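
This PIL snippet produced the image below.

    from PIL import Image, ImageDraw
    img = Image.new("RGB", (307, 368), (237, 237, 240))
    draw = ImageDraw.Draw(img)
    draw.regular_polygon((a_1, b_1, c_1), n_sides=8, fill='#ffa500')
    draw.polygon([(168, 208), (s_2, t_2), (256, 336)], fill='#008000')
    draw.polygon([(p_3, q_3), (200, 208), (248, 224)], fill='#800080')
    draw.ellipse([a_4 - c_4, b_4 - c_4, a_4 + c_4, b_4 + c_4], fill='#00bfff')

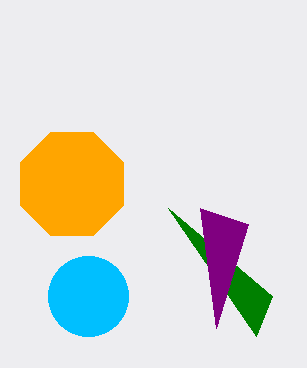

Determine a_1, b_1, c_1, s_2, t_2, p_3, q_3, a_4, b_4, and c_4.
a_1 = 72, b_1 = 184, c_1 = 56, s_2 = 272, t_2 = 296, p_3 = 216, q_3 = 328, a_4 = 88, b_4 = 296, c_4 = 40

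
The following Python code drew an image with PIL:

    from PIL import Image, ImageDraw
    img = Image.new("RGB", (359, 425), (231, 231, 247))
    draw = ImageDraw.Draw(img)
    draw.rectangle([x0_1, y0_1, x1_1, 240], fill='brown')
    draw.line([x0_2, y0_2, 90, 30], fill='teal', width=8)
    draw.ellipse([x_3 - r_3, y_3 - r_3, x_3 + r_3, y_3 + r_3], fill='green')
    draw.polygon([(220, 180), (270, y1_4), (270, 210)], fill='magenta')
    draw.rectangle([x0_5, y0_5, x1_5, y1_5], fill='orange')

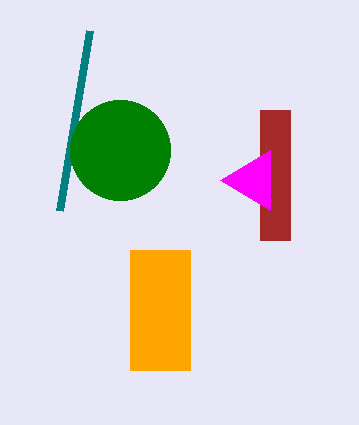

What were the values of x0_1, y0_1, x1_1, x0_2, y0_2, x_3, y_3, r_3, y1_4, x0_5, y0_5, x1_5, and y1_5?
x0_1 = 260, y0_1 = 110, x1_1 = 290, x0_2 = 60, y0_2 = 210, x_3 = 120, y_3 = 150, r_3 = 50, y1_4 = 150, x0_5 = 130, y0_5 = 250, x1_5 = 190, y1_5 = 370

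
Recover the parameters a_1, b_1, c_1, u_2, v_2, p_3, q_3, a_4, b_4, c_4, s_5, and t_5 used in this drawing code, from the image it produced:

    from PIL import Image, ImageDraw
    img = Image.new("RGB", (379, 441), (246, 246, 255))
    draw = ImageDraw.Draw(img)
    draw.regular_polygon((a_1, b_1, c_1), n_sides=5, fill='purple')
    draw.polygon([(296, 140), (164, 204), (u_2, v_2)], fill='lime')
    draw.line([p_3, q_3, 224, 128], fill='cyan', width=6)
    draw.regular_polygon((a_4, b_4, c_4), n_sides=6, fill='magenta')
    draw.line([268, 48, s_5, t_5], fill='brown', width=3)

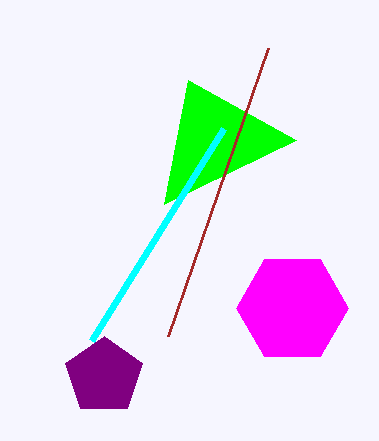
a_1 = 104
b_1 = 376
c_1 = 40
u_2 = 188
v_2 = 80
p_3 = 92
q_3 = 340
a_4 = 292
b_4 = 308
c_4 = 56
s_5 = 168
t_5 = 336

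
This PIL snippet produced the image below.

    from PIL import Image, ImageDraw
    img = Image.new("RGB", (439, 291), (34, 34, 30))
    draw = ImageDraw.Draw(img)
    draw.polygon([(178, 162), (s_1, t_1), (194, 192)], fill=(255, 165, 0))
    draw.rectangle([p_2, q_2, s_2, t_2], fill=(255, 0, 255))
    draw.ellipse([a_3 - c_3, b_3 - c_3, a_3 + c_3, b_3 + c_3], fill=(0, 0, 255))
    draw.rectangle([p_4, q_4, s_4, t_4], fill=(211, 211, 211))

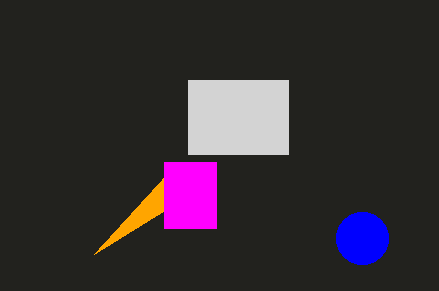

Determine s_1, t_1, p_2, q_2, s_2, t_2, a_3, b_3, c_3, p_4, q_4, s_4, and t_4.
s_1 = 94, t_1 = 254, p_2 = 164, q_2 = 162, s_2 = 216, t_2 = 228, a_3 = 362, b_3 = 238, c_3 = 26, p_4 = 188, q_4 = 80, s_4 = 288, t_4 = 154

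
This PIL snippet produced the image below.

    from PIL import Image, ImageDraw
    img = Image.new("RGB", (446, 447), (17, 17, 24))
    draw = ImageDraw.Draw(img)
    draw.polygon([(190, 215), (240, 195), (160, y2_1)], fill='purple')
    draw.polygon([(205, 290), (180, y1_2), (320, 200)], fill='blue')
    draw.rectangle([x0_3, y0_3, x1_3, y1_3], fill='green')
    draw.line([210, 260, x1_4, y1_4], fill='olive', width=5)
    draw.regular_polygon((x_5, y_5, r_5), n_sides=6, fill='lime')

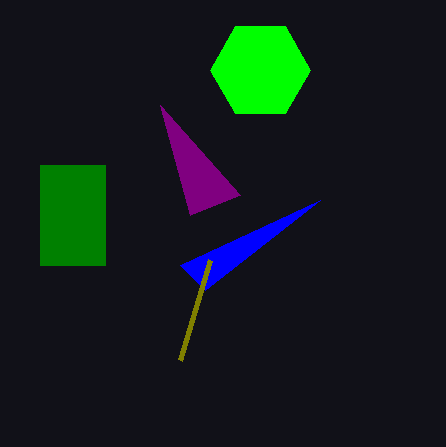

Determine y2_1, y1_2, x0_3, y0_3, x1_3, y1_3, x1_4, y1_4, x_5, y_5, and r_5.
y2_1 = 105, y1_2 = 265, x0_3 = 40, y0_3 = 165, x1_3 = 105, y1_3 = 265, x1_4 = 180, y1_4 = 360, x_5 = 260, y_5 = 70, r_5 = 50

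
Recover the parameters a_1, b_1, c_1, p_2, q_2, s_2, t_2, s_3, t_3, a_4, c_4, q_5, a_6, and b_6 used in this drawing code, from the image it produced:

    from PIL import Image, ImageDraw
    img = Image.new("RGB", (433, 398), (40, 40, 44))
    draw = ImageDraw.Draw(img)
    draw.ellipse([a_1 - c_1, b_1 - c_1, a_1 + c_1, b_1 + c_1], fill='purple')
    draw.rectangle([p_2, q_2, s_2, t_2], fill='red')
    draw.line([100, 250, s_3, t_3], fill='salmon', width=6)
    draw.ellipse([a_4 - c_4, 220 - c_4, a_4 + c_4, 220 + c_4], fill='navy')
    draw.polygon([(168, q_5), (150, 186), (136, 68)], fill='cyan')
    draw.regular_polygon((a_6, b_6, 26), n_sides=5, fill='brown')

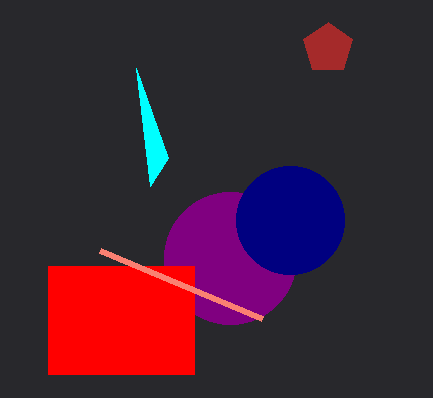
a_1 = 230; b_1 = 258; c_1 = 66; p_2 = 48; q_2 = 266; s_2 = 194; t_2 = 374; s_3 = 262; t_3 = 318; a_4 = 290; c_4 = 54; q_5 = 158; a_6 = 328; b_6 = 48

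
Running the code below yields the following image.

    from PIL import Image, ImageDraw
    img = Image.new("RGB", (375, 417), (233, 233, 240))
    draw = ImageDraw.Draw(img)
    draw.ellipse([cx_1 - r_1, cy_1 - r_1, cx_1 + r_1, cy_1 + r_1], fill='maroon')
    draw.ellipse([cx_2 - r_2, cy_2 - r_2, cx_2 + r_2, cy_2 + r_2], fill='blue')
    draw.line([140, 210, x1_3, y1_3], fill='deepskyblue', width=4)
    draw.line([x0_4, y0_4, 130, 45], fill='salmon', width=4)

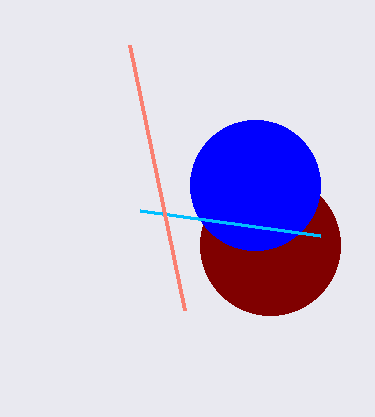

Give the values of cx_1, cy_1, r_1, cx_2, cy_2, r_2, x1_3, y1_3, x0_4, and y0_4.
cx_1 = 270
cy_1 = 245
r_1 = 70
cx_2 = 255
cy_2 = 185
r_2 = 65
x1_3 = 320
y1_3 = 235
x0_4 = 185
y0_4 = 310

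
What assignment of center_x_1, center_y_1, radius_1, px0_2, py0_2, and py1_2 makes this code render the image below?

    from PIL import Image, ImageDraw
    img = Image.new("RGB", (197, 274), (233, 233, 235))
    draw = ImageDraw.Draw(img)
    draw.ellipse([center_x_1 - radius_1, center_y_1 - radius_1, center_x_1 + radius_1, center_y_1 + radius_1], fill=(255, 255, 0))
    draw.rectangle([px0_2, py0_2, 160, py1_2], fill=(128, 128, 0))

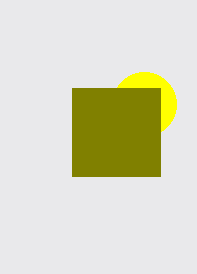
center_x_1 = 144, center_y_1 = 104, radius_1 = 32, px0_2 = 72, py0_2 = 88, py1_2 = 176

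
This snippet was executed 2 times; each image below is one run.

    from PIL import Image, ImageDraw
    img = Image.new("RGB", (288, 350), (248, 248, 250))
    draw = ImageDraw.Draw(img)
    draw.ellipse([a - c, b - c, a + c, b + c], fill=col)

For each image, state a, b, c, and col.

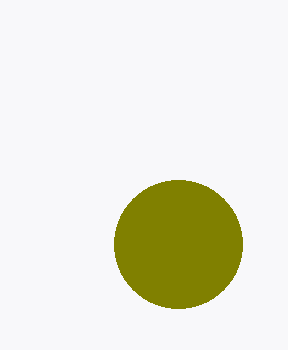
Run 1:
a = 178; b = 244; c = 64; col = 'olive'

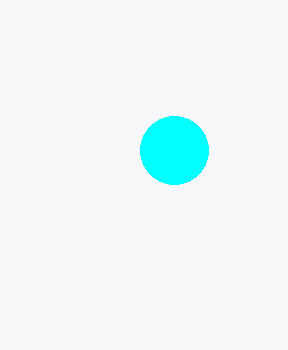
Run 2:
a = 174, b = 150, c = 34, col = 'cyan'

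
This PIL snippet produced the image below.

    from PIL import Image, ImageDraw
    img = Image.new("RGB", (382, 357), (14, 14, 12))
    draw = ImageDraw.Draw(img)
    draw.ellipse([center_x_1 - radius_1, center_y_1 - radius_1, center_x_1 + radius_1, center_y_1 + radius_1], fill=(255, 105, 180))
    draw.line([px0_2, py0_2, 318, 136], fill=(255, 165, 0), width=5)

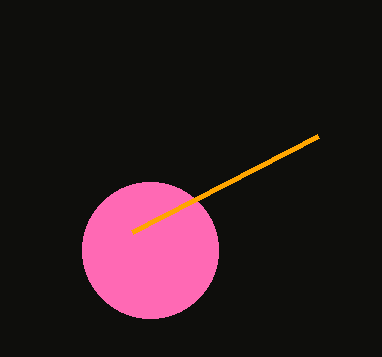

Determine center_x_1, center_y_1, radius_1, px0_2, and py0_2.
center_x_1 = 150
center_y_1 = 250
radius_1 = 68
px0_2 = 132
py0_2 = 232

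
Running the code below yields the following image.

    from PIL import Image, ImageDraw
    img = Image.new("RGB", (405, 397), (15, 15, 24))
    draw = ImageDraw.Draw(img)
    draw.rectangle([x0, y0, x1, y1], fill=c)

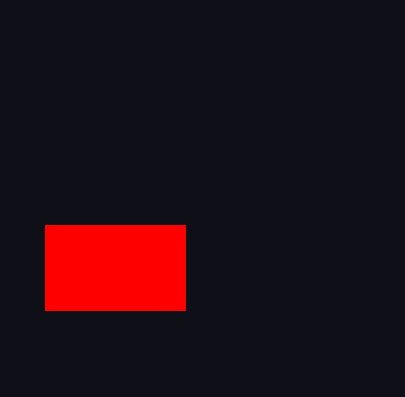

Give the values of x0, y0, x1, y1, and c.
x0 = 45, y0 = 225, x1 = 185, y1 = 310, c = 'red'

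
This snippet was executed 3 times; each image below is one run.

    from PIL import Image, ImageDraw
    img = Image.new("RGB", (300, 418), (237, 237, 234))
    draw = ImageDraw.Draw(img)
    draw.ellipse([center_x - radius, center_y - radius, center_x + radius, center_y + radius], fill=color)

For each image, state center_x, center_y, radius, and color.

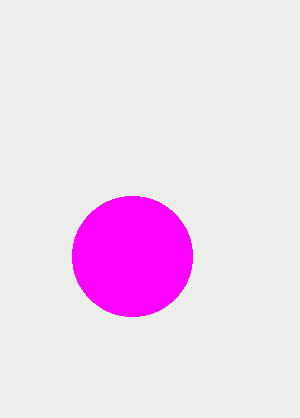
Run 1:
center_x = 132; center_y = 256; radius = 60; color = 'magenta'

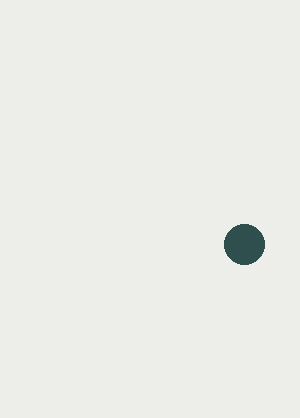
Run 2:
center_x = 244
center_y = 244
radius = 20
color = 'darkslategray'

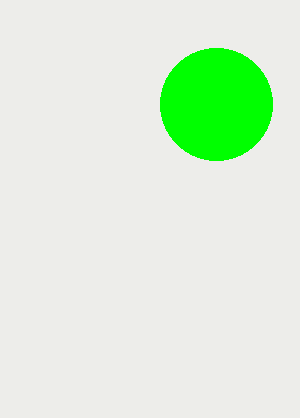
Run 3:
center_x = 216; center_y = 104; radius = 56; color = 'lime'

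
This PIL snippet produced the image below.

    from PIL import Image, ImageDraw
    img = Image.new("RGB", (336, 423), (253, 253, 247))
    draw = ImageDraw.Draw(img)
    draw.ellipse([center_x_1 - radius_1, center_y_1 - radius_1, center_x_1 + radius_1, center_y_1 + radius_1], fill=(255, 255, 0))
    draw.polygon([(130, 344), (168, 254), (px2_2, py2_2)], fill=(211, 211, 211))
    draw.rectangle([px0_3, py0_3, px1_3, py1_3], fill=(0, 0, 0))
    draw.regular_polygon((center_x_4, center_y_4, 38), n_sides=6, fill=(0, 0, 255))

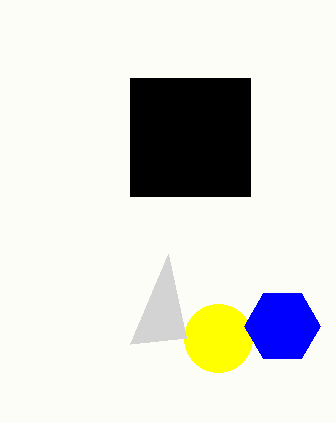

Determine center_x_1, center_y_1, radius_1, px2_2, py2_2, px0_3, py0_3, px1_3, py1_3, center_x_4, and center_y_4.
center_x_1 = 218, center_y_1 = 338, radius_1 = 34, px2_2 = 186, py2_2 = 338, px0_3 = 130, py0_3 = 78, px1_3 = 250, py1_3 = 196, center_x_4 = 282, center_y_4 = 326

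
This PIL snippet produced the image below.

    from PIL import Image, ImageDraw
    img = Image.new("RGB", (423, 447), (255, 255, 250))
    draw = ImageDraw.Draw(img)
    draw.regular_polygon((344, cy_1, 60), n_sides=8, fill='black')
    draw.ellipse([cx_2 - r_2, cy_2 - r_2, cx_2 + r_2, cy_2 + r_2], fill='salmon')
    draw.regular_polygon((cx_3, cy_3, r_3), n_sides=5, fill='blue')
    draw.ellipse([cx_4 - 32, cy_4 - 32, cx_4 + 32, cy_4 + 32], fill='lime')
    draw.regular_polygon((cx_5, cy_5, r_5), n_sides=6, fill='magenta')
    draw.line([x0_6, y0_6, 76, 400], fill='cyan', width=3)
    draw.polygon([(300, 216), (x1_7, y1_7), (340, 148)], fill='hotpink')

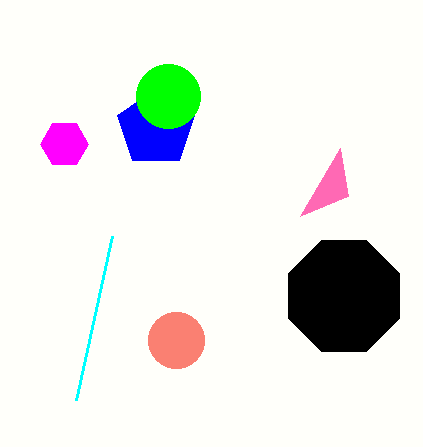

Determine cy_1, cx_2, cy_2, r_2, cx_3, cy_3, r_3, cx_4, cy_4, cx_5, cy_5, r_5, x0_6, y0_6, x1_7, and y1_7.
cy_1 = 296
cx_2 = 176
cy_2 = 340
r_2 = 28
cx_3 = 156
cy_3 = 128
r_3 = 40
cx_4 = 168
cy_4 = 96
cx_5 = 64
cy_5 = 144
r_5 = 24
x0_6 = 112
y0_6 = 236
x1_7 = 348
y1_7 = 196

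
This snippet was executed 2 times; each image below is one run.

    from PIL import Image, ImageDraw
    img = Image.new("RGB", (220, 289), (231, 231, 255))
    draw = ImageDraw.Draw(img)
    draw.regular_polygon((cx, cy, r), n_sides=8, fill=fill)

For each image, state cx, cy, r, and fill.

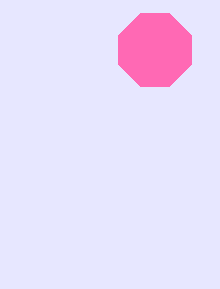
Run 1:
cx = 155; cy = 50; r = 39; fill = 'hotpink'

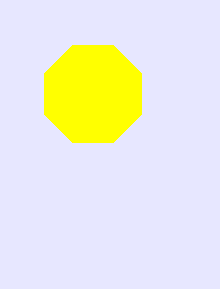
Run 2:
cx = 93; cy = 94; r = 53; fill = 'yellow'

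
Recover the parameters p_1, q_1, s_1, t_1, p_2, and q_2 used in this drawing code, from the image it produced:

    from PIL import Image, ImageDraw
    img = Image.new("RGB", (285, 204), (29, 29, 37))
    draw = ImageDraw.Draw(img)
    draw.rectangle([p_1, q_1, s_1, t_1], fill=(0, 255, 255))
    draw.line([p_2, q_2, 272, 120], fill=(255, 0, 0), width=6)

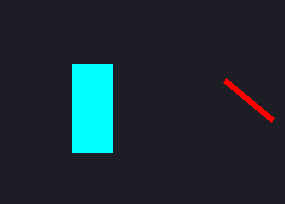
p_1 = 72; q_1 = 64; s_1 = 112; t_1 = 152; p_2 = 224; q_2 = 80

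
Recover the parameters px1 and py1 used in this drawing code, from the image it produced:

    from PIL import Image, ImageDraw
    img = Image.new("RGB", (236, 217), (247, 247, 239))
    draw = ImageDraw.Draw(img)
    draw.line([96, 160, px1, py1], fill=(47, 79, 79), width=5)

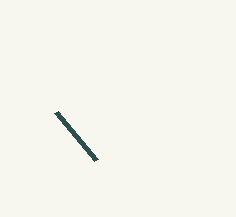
px1 = 56; py1 = 112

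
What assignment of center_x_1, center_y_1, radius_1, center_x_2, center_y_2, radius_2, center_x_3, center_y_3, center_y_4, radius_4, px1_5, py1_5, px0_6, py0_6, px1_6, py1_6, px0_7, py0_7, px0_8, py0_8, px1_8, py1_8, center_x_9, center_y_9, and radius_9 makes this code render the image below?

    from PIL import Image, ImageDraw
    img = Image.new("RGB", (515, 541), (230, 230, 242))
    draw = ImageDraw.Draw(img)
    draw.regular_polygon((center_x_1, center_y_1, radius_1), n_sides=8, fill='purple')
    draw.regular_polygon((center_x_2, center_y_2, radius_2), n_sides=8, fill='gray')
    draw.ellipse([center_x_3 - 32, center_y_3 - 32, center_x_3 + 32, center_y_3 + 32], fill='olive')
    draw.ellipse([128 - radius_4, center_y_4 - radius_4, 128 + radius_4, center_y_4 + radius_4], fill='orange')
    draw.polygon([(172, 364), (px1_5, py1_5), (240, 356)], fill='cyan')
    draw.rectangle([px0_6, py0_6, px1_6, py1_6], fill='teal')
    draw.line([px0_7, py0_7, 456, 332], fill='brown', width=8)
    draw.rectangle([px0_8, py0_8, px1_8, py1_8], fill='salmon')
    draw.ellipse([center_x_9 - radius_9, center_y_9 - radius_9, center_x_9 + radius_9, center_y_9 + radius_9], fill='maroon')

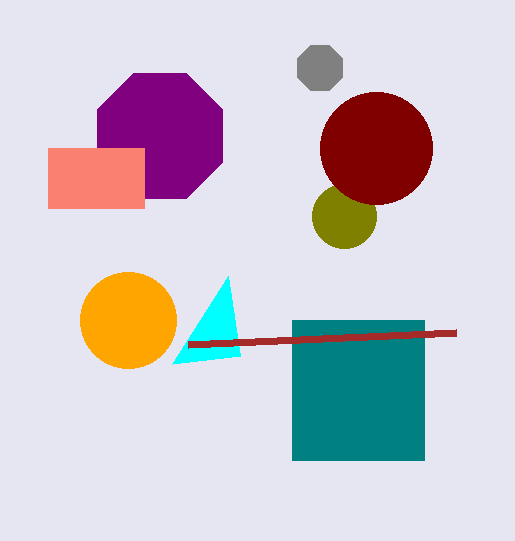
center_x_1 = 160, center_y_1 = 136, radius_1 = 68, center_x_2 = 320, center_y_2 = 68, radius_2 = 24, center_x_3 = 344, center_y_3 = 216, center_y_4 = 320, radius_4 = 48, px1_5 = 228, py1_5 = 276, px0_6 = 292, py0_6 = 320, px1_6 = 424, py1_6 = 460, px0_7 = 188, py0_7 = 344, px0_8 = 48, py0_8 = 148, px1_8 = 144, py1_8 = 208, center_x_9 = 376, center_y_9 = 148, radius_9 = 56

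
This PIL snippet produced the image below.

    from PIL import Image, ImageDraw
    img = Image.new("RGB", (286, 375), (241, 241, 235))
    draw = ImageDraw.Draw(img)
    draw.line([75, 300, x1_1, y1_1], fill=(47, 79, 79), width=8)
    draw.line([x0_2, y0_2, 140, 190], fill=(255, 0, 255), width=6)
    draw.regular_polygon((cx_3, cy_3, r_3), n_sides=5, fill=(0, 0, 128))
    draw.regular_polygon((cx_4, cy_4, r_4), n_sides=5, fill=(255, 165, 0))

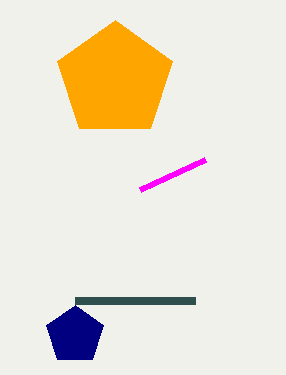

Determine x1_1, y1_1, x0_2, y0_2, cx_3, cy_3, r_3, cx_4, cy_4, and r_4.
x1_1 = 195, y1_1 = 300, x0_2 = 205, y0_2 = 160, cx_3 = 75, cy_3 = 335, r_3 = 30, cx_4 = 115, cy_4 = 80, r_4 = 60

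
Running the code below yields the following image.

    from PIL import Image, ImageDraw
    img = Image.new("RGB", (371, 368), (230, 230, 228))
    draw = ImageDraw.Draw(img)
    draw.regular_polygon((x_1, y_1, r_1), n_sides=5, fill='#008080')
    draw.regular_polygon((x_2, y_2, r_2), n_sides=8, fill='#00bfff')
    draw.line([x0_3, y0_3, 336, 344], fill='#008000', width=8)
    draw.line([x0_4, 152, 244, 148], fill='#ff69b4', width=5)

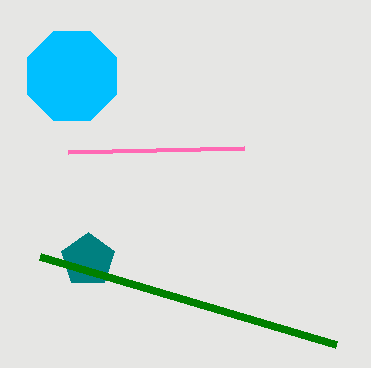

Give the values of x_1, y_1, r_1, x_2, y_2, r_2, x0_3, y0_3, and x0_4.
x_1 = 88
y_1 = 260
r_1 = 28
x_2 = 72
y_2 = 76
r_2 = 48
x0_3 = 40
y0_3 = 256
x0_4 = 68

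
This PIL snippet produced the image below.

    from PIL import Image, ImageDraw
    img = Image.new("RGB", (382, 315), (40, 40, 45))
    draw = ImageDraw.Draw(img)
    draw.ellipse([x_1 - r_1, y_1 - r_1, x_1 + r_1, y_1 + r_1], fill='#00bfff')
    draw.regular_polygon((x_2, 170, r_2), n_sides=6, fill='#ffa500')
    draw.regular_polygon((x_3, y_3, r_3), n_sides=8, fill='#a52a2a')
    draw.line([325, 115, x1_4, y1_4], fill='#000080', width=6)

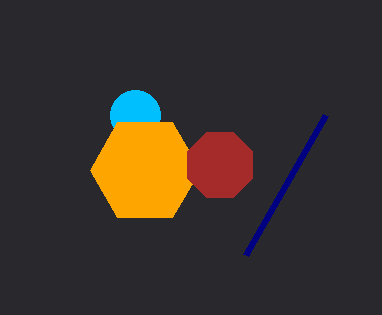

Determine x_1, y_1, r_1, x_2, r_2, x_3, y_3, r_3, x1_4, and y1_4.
x_1 = 135
y_1 = 115
r_1 = 25
x_2 = 145
r_2 = 55
x_3 = 220
y_3 = 165
r_3 = 35
x1_4 = 245
y1_4 = 255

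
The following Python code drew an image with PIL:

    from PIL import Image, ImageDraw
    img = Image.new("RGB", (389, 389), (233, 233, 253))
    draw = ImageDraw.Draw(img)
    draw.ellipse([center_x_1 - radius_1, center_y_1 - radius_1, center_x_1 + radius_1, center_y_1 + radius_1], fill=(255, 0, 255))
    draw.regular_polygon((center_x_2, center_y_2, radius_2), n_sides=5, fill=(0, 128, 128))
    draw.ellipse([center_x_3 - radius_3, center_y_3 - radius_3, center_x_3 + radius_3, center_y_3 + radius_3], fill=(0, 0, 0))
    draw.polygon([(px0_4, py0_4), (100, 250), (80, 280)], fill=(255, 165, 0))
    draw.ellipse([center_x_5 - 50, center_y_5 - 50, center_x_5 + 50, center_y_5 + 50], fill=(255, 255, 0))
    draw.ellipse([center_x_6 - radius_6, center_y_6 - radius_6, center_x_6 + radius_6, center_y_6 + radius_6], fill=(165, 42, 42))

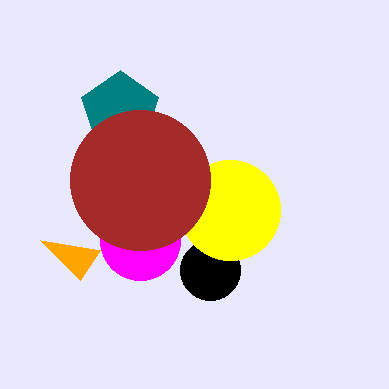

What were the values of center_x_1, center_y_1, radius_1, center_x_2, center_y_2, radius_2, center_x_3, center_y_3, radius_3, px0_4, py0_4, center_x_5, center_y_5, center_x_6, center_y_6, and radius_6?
center_x_1 = 140
center_y_1 = 240
radius_1 = 40
center_x_2 = 120
center_y_2 = 110
radius_2 = 40
center_x_3 = 210
center_y_3 = 270
radius_3 = 30
px0_4 = 40
py0_4 = 240
center_x_5 = 230
center_y_5 = 210
center_x_6 = 140
center_y_6 = 180
radius_6 = 70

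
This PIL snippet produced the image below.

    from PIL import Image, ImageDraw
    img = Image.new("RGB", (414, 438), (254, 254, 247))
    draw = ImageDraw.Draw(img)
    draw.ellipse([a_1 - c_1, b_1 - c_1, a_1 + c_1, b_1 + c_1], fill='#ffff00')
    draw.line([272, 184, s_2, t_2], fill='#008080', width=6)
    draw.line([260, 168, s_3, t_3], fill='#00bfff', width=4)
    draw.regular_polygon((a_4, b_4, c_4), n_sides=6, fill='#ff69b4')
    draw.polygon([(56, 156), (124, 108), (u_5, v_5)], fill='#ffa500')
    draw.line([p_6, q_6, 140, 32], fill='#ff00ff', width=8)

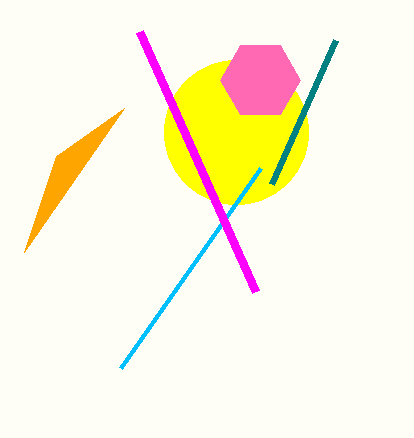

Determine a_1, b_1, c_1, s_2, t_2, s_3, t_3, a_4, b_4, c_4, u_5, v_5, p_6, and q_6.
a_1 = 236, b_1 = 132, c_1 = 72, s_2 = 336, t_2 = 40, s_3 = 120, t_3 = 368, a_4 = 260, b_4 = 80, c_4 = 40, u_5 = 24, v_5 = 252, p_6 = 256, q_6 = 292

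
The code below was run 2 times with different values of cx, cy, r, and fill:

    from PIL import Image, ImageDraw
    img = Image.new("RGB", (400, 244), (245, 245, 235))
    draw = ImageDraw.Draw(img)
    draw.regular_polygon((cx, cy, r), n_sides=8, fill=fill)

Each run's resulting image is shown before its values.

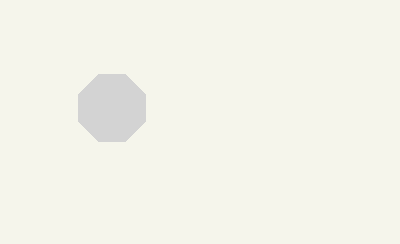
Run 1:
cx = 112; cy = 108; r = 36; fill = 'lightgray'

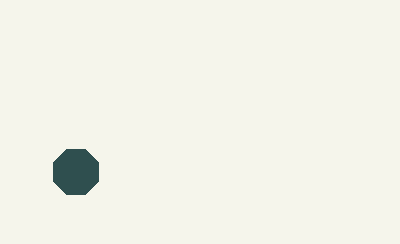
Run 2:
cx = 76; cy = 172; r = 24; fill = 'darkslategray'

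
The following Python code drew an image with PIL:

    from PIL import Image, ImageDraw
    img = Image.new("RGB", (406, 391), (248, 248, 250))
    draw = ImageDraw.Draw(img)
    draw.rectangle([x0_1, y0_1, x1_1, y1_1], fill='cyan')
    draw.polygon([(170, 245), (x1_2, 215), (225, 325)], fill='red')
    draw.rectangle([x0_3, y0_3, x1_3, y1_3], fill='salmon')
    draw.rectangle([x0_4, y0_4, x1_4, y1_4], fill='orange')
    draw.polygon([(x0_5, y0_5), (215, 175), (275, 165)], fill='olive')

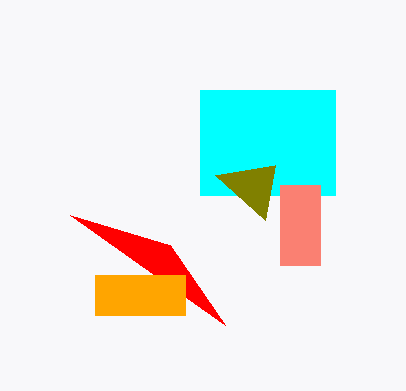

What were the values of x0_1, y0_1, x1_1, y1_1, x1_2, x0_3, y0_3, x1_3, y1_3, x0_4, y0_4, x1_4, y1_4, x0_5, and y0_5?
x0_1 = 200, y0_1 = 90, x1_1 = 335, y1_1 = 195, x1_2 = 70, x0_3 = 280, y0_3 = 185, x1_3 = 320, y1_3 = 265, x0_4 = 95, y0_4 = 275, x1_4 = 185, y1_4 = 315, x0_5 = 265, y0_5 = 220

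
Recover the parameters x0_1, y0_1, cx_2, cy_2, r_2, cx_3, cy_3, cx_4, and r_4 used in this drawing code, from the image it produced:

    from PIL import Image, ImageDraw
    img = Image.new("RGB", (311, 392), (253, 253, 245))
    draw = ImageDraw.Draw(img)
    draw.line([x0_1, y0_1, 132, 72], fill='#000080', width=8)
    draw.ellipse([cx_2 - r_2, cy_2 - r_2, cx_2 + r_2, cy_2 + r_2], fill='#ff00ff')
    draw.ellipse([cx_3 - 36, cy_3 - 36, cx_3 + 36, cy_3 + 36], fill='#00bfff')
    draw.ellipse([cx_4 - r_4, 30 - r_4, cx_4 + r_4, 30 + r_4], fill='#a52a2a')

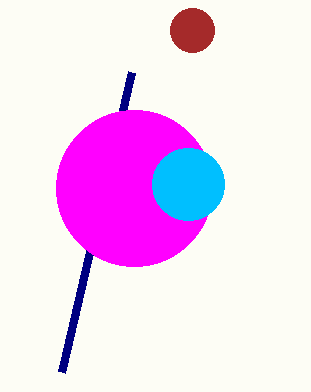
x0_1 = 62
y0_1 = 372
cx_2 = 134
cy_2 = 188
r_2 = 78
cx_3 = 188
cy_3 = 184
cx_4 = 192
r_4 = 22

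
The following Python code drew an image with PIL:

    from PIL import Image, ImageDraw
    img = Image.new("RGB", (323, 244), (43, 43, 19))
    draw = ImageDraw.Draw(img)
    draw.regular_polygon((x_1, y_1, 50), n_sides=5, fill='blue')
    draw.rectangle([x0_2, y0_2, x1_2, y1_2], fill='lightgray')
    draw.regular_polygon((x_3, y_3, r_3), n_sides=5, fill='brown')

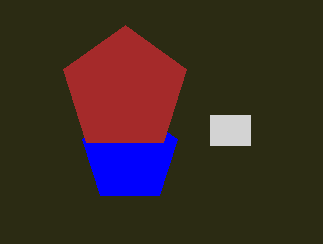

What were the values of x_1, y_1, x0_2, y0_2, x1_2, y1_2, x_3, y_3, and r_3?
x_1 = 130; y_1 = 155; x0_2 = 210; y0_2 = 115; x1_2 = 250; y1_2 = 145; x_3 = 125; y_3 = 90; r_3 = 65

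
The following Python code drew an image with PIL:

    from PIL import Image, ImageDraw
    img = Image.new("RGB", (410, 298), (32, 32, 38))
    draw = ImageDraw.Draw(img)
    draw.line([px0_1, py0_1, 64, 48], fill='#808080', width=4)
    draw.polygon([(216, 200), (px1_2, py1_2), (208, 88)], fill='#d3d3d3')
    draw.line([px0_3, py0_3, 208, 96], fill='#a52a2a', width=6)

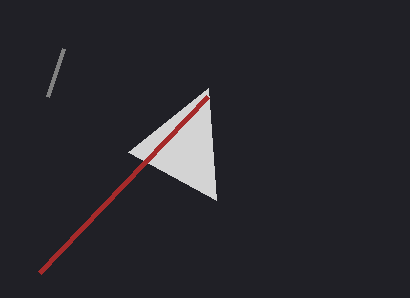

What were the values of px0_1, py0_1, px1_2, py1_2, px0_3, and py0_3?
px0_1 = 48
py0_1 = 96
px1_2 = 128
py1_2 = 152
px0_3 = 40
py0_3 = 272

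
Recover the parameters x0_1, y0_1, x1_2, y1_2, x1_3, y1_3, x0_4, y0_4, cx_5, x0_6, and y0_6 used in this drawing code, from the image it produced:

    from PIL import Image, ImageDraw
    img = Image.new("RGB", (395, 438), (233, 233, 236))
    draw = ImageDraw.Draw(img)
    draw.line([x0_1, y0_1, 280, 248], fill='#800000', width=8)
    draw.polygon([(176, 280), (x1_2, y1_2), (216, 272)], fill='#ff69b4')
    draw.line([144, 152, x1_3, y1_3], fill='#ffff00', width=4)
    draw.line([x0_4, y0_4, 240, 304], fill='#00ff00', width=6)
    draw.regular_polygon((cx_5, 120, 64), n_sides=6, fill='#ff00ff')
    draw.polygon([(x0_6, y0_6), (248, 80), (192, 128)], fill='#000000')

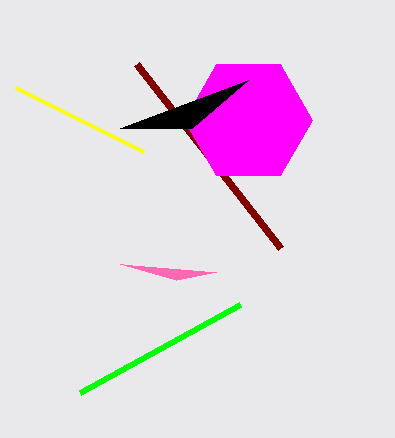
x0_1 = 136
y0_1 = 64
x1_2 = 120
y1_2 = 264
x1_3 = 16
y1_3 = 88
x0_4 = 80
y0_4 = 392
cx_5 = 248
x0_6 = 120
y0_6 = 128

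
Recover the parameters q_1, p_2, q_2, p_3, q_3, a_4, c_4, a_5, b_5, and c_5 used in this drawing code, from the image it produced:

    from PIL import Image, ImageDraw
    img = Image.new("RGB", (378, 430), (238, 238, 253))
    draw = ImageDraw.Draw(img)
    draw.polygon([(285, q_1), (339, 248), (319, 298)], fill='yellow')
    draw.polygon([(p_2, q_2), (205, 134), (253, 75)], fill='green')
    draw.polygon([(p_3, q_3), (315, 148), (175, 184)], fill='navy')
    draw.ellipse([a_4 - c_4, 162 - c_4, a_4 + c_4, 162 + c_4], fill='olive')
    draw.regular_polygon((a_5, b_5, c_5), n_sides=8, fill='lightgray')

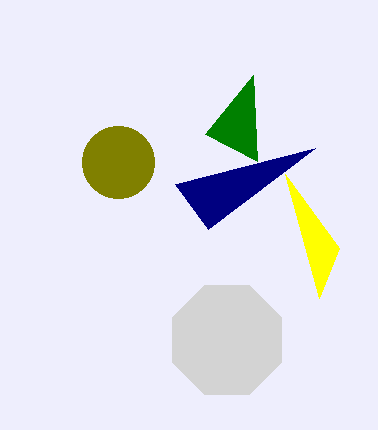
q_1 = 174
p_2 = 257
q_2 = 161
p_3 = 208
q_3 = 229
a_4 = 118
c_4 = 36
a_5 = 227
b_5 = 340
c_5 = 59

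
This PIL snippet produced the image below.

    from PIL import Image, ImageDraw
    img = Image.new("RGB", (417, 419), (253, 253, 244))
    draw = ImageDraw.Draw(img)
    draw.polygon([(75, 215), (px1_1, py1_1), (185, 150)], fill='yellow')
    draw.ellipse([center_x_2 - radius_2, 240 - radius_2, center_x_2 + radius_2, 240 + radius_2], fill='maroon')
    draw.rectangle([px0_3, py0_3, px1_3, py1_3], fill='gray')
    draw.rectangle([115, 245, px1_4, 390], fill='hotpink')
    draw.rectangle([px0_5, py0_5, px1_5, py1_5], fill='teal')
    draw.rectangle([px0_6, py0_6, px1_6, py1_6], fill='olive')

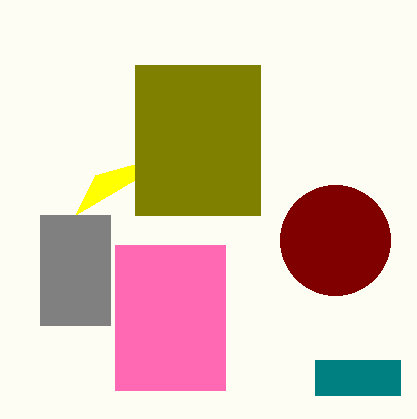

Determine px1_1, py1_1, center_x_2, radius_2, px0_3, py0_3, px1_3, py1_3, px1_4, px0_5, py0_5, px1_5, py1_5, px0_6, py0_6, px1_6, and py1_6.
px1_1 = 95, py1_1 = 175, center_x_2 = 335, radius_2 = 55, px0_3 = 40, py0_3 = 215, px1_3 = 110, py1_3 = 325, px1_4 = 225, px0_5 = 315, py0_5 = 360, px1_5 = 400, py1_5 = 395, px0_6 = 135, py0_6 = 65, px1_6 = 260, py1_6 = 215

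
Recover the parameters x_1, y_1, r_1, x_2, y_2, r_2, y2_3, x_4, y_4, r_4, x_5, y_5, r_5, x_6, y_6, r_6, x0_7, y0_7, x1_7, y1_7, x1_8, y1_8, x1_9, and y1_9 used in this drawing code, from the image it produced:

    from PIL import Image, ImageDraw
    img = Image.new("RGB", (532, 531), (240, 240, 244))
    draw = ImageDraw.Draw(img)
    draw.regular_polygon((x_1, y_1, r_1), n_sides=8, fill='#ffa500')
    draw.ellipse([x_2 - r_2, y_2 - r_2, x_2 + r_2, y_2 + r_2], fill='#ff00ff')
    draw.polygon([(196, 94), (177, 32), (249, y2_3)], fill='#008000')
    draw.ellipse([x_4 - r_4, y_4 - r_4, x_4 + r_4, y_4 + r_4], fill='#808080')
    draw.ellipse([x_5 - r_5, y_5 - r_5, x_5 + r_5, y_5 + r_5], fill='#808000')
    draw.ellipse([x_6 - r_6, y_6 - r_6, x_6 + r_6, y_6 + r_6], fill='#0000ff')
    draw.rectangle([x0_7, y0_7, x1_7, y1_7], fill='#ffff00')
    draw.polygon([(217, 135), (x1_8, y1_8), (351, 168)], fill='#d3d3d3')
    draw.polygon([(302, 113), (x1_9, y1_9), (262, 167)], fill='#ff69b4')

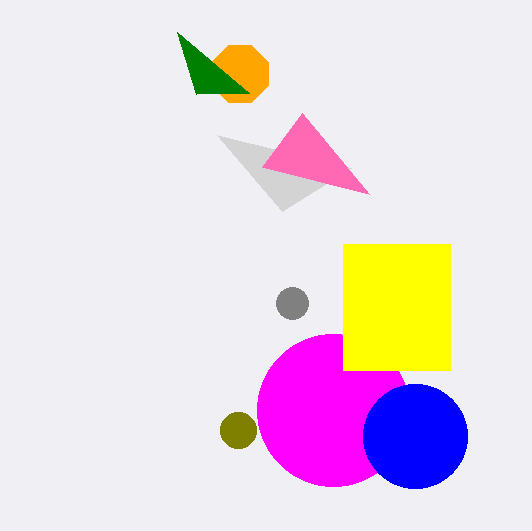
x_1 = 240, y_1 = 74, r_1 = 31, x_2 = 333, y_2 = 410, r_2 = 76, y2_3 = 93, x_4 = 292, y_4 = 303, r_4 = 16, x_5 = 238, y_5 = 430, r_5 = 18, x_6 = 415, y_6 = 436, r_6 = 52, x0_7 = 343, y0_7 = 244, x1_7 = 450, y1_7 = 370, x1_8 = 282, y1_8 = 211, x1_9 = 369, y1_9 = 194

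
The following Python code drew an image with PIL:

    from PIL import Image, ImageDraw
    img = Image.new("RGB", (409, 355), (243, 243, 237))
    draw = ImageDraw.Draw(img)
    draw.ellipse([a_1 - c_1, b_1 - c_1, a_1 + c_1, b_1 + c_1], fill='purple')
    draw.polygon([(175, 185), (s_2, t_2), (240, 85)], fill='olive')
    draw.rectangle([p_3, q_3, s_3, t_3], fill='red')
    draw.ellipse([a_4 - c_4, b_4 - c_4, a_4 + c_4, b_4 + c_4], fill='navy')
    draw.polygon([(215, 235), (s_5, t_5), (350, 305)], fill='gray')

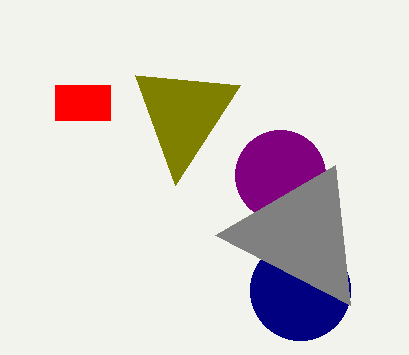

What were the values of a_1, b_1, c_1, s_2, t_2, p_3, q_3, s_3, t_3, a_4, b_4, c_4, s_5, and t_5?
a_1 = 280
b_1 = 175
c_1 = 45
s_2 = 135
t_2 = 75
p_3 = 55
q_3 = 85
s_3 = 110
t_3 = 120
a_4 = 300
b_4 = 290
c_4 = 50
s_5 = 335
t_5 = 165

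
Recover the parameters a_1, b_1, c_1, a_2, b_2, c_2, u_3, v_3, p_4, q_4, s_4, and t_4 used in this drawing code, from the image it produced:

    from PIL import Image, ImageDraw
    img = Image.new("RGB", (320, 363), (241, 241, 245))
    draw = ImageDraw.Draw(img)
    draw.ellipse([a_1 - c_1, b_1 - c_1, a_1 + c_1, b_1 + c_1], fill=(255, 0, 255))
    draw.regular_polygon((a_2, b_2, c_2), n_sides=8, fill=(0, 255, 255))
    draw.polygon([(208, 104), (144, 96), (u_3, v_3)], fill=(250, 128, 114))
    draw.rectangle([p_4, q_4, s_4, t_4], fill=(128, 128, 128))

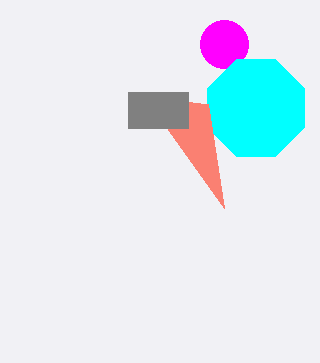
a_1 = 224, b_1 = 44, c_1 = 24, a_2 = 256, b_2 = 108, c_2 = 52, u_3 = 224, v_3 = 208, p_4 = 128, q_4 = 92, s_4 = 188, t_4 = 128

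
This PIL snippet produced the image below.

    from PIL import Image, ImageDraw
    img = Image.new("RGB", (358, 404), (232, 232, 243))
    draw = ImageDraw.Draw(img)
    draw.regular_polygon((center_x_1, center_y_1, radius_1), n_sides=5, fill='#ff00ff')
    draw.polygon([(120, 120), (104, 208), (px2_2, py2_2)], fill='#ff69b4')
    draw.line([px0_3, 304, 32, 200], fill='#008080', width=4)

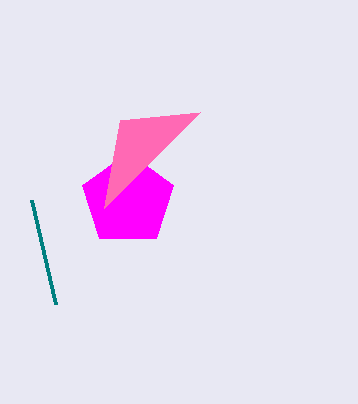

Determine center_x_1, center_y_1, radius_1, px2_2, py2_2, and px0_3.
center_x_1 = 128, center_y_1 = 200, radius_1 = 48, px2_2 = 200, py2_2 = 112, px0_3 = 56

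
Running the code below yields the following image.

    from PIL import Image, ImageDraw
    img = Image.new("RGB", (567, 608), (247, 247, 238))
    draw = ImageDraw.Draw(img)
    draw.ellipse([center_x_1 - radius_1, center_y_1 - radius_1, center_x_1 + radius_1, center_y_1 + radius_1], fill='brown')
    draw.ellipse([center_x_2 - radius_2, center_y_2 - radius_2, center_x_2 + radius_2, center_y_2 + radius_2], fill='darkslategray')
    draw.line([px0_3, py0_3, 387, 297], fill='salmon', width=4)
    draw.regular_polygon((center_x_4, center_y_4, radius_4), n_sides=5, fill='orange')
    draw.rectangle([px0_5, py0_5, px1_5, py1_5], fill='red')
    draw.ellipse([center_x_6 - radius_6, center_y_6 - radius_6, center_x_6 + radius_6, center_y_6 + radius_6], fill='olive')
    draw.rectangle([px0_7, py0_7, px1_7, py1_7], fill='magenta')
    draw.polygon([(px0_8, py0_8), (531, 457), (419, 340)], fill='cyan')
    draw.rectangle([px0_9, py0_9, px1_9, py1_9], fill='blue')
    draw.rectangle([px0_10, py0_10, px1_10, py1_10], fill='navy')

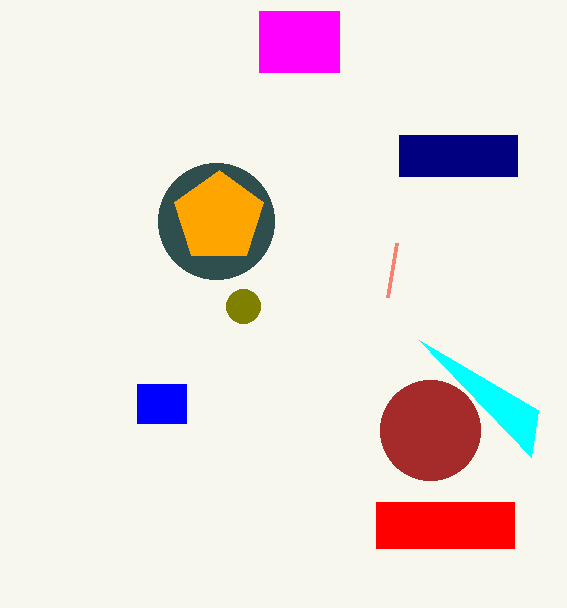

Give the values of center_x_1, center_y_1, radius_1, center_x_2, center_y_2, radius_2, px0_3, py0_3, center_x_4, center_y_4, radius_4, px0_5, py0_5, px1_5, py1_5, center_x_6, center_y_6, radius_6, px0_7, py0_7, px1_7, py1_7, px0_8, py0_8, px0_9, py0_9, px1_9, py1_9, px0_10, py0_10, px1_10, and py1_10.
center_x_1 = 430; center_y_1 = 430; radius_1 = 50; center_x_2 = 216; center_y_2 = 221; radius_2 = 58; px0_3 = 396; py0_3 = 243; center_x_4 = 219; center_y_4 = 217; radius_4 = 47; px0_5 = 376; py0_5 = 502; px1_5 = 514; py1_5 = 548; center_x_6 = 243; center_y_6 = 306; radius_6 = 17; px0_7 = 259; py0_7 = 11; px1_7 = 339; py1_7 = 72; px0_8 = 538; py0_8 = 410; px0_9 = 137; py0_9 = 384; px1_9 = 186; py1_9 = 423; px0_10 = 399; py0_10 = 135; px1_10 = 517; py1_10 = 176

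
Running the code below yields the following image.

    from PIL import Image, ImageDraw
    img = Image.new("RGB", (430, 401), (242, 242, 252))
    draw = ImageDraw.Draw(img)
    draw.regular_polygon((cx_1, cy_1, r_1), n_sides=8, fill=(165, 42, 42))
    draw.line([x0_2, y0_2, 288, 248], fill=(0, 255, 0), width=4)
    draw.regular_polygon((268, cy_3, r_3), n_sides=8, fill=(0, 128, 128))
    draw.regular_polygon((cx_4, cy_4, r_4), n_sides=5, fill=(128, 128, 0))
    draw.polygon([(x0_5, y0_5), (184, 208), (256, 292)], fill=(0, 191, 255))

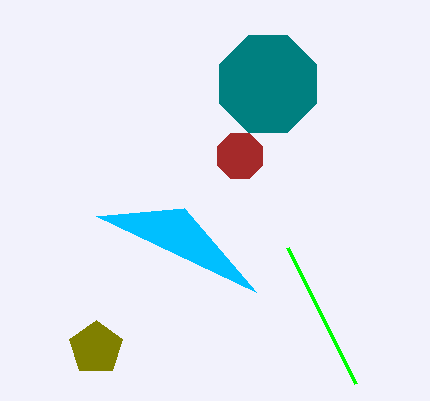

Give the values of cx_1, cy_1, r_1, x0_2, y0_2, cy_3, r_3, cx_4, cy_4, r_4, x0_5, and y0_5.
cx_1 = 240
cy_1 = 156
r_1 = 24
x0_2 = 356
y0_2 = 384
cy_3 = 84
r_3 = 52
cx_4 = 96
cy_4 = 348
r_4 = 28
x0_5 = 96
y0_5 = 216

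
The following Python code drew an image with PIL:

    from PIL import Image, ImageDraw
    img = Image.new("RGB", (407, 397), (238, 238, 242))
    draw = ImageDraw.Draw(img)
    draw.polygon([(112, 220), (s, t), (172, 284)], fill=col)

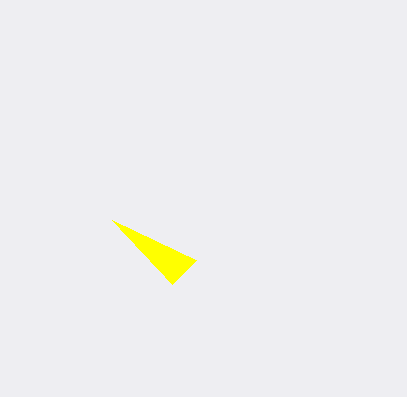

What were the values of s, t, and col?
s = 196
t = 260
col = 'yellow'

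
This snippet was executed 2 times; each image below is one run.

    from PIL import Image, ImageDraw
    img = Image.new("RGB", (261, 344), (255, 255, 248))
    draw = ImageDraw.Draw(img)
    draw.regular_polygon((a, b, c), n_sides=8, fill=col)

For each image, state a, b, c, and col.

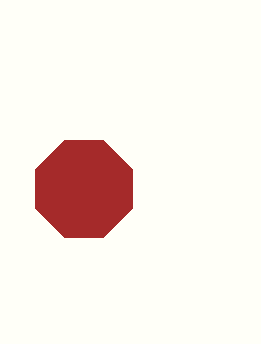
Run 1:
a = 84
b = 189
c = 52
col = 'brown'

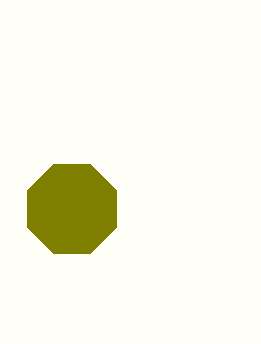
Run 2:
a = 72, b = 209, c = 48, col = 'olive'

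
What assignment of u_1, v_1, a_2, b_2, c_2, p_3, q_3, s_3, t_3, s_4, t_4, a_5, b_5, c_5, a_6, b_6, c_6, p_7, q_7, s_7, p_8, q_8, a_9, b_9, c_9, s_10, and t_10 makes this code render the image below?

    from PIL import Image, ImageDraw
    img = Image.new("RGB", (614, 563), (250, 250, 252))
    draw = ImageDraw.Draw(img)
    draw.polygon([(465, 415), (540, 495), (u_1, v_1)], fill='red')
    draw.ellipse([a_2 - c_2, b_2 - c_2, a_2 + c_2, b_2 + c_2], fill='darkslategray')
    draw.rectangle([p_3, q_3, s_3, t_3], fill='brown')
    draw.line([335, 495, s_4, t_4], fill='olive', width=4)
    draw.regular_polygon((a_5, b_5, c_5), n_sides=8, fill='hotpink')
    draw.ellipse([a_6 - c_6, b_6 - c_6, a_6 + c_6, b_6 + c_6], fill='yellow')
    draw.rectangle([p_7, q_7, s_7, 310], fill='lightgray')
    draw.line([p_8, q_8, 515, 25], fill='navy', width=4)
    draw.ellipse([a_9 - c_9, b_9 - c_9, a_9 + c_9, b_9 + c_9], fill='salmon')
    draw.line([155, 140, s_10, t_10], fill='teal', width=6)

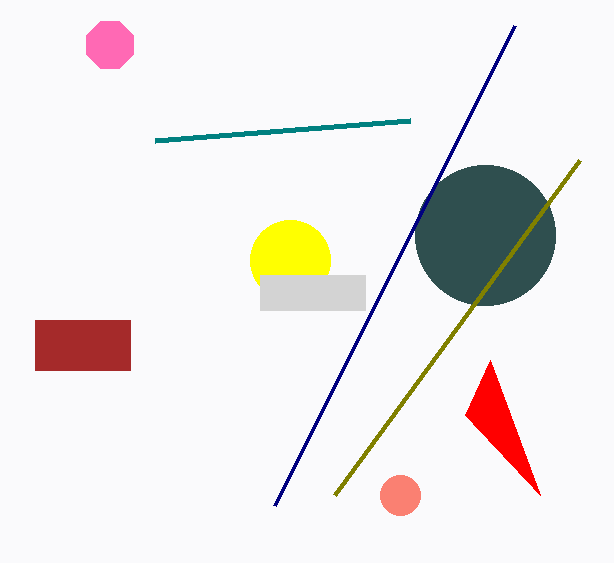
u_1 = 490, v_1 = 360, a_2 = 485, b_2 = 235, c_2 = 70, p_3 = 35, q_3 = 320, s_3 = 130, t_3 = 370, s_4 = 580, t_4 = 160, a_5 = 110, b_5 = 45, c_5 = 25, a_6 = 290, b_6 = 260, c_6 = 40, p_7 = 260, q_7 = 275, s_7 = 365, p_8 = 275, q_8 = 505, a_9 = 400, b_9 = 495, c_9 = 20, s_10 = 410, t_10 = 120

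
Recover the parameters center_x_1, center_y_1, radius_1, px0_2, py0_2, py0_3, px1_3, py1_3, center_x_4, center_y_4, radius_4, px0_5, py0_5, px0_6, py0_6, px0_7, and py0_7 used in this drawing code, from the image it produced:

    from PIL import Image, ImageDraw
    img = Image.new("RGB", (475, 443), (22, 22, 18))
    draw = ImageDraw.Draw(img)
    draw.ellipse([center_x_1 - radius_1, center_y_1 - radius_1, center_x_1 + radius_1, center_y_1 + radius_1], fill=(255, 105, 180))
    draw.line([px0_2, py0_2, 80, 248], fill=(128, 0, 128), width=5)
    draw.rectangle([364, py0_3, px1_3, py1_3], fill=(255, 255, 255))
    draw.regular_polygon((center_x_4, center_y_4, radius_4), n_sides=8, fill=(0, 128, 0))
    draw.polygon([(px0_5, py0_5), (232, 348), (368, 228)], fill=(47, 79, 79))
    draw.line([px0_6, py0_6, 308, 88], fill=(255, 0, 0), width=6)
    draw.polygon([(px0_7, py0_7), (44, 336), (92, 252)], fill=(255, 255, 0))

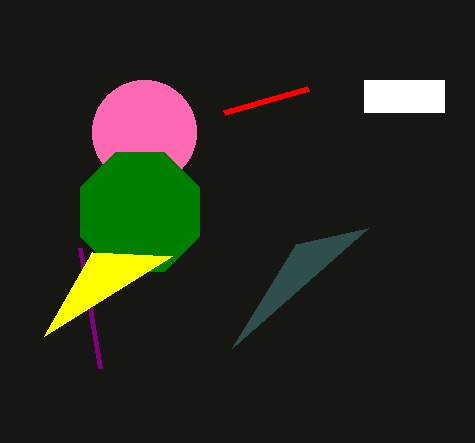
center_x_1 = 144, center_y_1 = 132, radius_1 = 52, px0_2 = 100, py0_2 = 368, py0_3 = 80, px1_3 = 444, py1_3 = 112, center_x_4 = 140, center_y_4 = 212, radius_4 = 64, px0_5 = 296, py0_5 = 244, px0_6 = 224, py0_6 = 112, px0_7 = 172, py0_7 = 256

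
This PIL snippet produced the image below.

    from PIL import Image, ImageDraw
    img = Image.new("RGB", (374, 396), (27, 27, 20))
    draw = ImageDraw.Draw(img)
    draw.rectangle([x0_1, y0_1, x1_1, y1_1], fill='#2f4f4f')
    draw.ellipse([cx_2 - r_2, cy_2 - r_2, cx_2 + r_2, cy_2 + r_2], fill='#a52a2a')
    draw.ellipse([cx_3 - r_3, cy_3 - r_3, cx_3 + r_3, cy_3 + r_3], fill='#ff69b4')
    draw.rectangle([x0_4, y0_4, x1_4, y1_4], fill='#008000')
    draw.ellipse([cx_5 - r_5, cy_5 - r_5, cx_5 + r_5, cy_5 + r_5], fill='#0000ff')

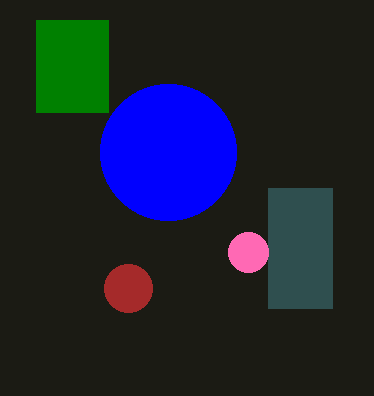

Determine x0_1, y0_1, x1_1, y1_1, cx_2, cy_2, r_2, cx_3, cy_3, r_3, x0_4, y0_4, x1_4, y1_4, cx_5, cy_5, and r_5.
x0_1 = 268; y0_1 = 188; x1_1 = 332; y1_1 = 308; cx_2 = 128; cy_2 = 288; r_2 = 24; cx_3 = 248; cy_3 = 252; r_3 = 20; x0_4 = 36; y0_4 = 20; x1_4 = 108; y1_4 = 112; cx_5 = 168; cy_5 = 152; r_5 = 68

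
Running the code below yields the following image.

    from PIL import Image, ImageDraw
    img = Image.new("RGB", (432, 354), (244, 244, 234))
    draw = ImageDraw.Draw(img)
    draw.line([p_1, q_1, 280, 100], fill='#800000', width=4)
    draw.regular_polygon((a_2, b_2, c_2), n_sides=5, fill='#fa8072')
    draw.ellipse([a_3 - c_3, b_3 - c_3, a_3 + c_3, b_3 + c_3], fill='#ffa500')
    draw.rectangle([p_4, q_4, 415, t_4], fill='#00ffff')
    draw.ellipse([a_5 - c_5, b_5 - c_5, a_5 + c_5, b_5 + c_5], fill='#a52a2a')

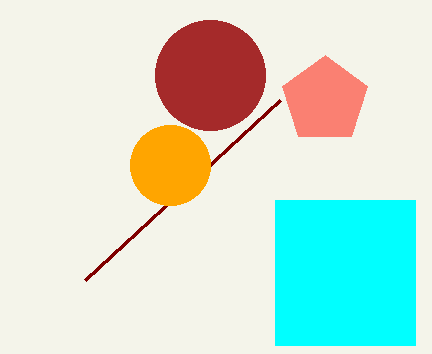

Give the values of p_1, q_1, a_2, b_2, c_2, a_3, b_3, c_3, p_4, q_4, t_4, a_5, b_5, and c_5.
p_1 = 85
q_1 = 280
a_2 = 325
b_2 = 100
c_2 = 45
a_3 = 170
b_3 = 165
c_3 = 40
p_4 = 275
q_4 = 200
t_4 = 345
a_5 = 210
b_5 = 75
c_5 = 55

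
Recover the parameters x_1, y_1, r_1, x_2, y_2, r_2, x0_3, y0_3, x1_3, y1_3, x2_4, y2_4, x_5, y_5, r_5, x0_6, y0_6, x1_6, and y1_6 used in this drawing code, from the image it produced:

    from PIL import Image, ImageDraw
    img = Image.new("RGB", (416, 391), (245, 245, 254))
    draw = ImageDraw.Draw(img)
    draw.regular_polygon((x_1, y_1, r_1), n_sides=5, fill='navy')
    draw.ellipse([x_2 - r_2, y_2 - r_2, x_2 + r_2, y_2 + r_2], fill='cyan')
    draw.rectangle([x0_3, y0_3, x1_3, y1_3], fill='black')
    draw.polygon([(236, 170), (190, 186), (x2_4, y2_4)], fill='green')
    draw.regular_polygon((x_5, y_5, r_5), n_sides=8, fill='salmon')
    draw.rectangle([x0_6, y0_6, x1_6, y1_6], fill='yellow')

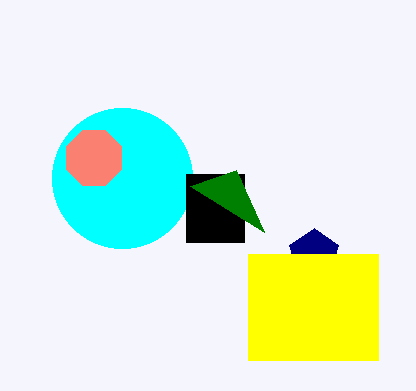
x_1 = 314
y_1 = 254
r_1 = 26
x_2 = 122
y_2 = 178
r_2 = 70
x0_3 = 186
y0_3 = 174
x1_3 = 244
y1_3 = 242
x2_4 = 264
y2_4 = 232
x_5 = 94
y_5 = 158
r_5 = 30
x0_6 = 248
y0_6 = 254
x1_6 = 378
y1_6 = 360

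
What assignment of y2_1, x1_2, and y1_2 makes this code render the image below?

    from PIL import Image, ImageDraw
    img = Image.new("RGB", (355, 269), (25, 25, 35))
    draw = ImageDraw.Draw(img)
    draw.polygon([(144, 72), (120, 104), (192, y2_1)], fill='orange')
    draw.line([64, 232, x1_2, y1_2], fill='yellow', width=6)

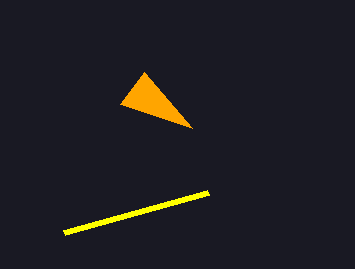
y2_1 = 128
x1_2 = 208
y1_2 = 192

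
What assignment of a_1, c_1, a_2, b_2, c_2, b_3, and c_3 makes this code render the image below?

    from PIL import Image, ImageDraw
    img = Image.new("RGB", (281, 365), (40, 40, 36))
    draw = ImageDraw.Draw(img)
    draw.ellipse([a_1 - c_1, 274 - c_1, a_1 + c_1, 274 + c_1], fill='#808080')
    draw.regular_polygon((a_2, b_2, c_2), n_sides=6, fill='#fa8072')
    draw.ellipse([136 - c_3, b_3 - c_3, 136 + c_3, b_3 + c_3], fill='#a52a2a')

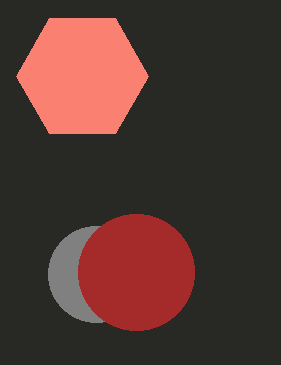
a_1 = 96, c_1 = 48, a_2 = 82, b_2 = 76, c_2 = 66, b_3 = 272, c_3 = 58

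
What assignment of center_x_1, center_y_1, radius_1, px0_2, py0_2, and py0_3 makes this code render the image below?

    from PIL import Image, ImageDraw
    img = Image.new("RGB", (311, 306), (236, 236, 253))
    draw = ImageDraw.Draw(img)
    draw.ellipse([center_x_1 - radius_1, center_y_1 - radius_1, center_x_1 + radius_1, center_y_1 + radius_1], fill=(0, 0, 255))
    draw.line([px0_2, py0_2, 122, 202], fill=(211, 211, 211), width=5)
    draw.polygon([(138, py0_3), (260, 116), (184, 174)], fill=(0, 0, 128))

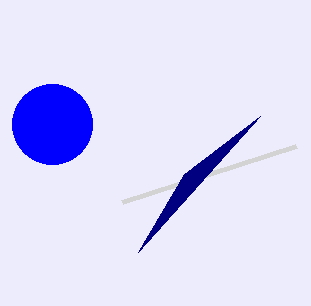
center_x_1 = 52
center_y_1 = 124
radius_1 = 40
px0_2 = 296
py0_2 = 146
py0_3 = 252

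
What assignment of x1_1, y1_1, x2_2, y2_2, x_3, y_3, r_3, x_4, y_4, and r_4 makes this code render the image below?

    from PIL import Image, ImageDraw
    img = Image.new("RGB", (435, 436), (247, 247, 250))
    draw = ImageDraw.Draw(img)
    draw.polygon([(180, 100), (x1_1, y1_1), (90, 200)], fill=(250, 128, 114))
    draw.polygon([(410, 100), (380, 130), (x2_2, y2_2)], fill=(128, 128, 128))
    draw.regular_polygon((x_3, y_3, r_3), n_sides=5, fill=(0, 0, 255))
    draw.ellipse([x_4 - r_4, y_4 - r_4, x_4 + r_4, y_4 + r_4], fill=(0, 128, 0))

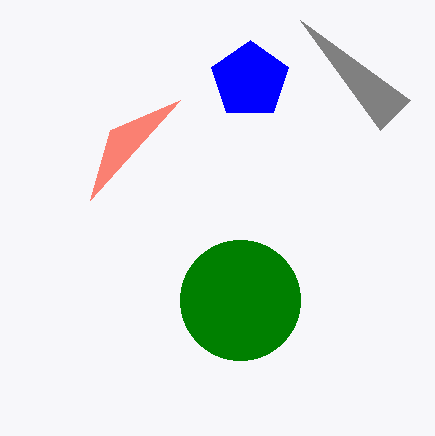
x1_1 = 110
y1_1 = 130
x2_2 = 300
y2_2 = 20
x_3 = 250
y_3 = 80
r_3 = 40
x_4 = 240
y_4 = 300
r_4 = 60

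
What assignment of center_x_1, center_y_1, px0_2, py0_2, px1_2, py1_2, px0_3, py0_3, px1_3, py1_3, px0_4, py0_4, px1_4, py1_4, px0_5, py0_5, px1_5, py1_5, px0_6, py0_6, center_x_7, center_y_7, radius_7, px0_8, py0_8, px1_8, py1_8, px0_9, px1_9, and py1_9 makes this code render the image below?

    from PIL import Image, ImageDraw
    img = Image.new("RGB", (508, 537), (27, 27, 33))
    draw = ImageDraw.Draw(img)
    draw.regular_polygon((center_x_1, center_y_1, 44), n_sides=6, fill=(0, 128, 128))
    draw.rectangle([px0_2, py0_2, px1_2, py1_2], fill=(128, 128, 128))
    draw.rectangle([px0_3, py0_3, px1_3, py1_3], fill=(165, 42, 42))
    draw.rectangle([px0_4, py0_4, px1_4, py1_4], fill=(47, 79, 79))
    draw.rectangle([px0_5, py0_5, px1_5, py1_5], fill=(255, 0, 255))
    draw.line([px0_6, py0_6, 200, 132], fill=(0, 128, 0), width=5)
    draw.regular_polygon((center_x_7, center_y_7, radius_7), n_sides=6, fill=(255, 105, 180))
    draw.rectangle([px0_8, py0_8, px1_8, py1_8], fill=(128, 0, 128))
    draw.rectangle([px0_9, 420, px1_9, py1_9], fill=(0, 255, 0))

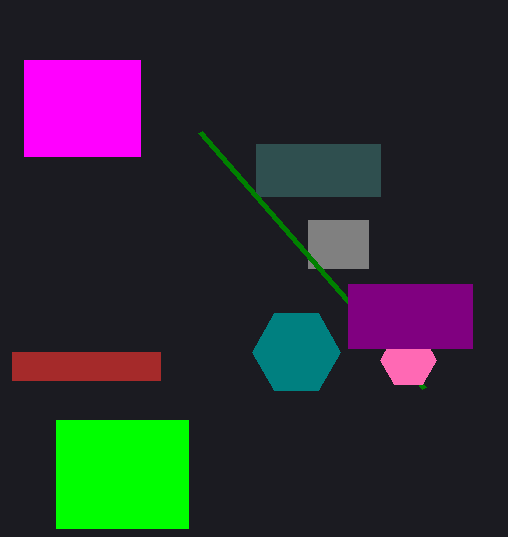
center_x_1 = 296; center_y_1 = 352; px0_2 = 308; py0_2 = 220; px1_2 = 368; py1_2 = 268; px0_3 = 12; py0_3 = 352; px1_3 = 160; py1_3 = 380; px0_4 = 256; py0_4 = 144; px1_4 = 380; py1_4 = 196; px0_5 = 24; py0_5 = 60; px1_5 = 140; py1_5 = 156; px0_6 = 424; py0_6 = 388; center_x_7 = 408; center_y_7 = 360; radius_7 = 28; px0_8 = 348; py0_8 = 284; px1_8 = 472; py1_8 = 348; px0_9 = 56; px1_9 = 188; py1_9 = 528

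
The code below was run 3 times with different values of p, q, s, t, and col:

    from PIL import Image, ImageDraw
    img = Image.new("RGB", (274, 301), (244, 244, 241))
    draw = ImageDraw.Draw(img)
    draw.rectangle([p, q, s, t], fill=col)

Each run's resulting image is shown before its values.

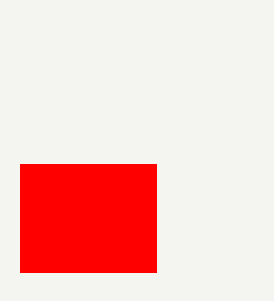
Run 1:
p = 20; q = 164; s = 156; t = 272; col = 'red'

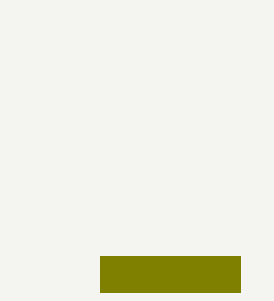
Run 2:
p = 100, q = 256, s = 240, t = 292, col = 'olive'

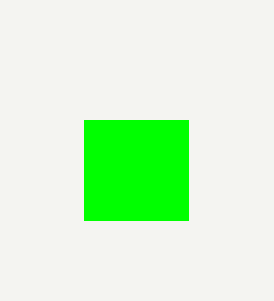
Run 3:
p = 84
q = 120
s = 188
t = 220
col = 'lime'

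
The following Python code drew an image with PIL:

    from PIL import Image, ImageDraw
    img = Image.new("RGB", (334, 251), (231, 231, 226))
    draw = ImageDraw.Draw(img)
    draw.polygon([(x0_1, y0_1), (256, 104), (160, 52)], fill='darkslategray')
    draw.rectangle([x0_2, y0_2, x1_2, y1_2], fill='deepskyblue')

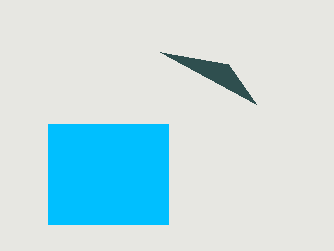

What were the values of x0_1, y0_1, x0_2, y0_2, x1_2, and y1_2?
x0_1 = 228, y0_1 = 64, x0_2 = 48, y0_2 = 124, x1_2 = 168, y1_2 = 224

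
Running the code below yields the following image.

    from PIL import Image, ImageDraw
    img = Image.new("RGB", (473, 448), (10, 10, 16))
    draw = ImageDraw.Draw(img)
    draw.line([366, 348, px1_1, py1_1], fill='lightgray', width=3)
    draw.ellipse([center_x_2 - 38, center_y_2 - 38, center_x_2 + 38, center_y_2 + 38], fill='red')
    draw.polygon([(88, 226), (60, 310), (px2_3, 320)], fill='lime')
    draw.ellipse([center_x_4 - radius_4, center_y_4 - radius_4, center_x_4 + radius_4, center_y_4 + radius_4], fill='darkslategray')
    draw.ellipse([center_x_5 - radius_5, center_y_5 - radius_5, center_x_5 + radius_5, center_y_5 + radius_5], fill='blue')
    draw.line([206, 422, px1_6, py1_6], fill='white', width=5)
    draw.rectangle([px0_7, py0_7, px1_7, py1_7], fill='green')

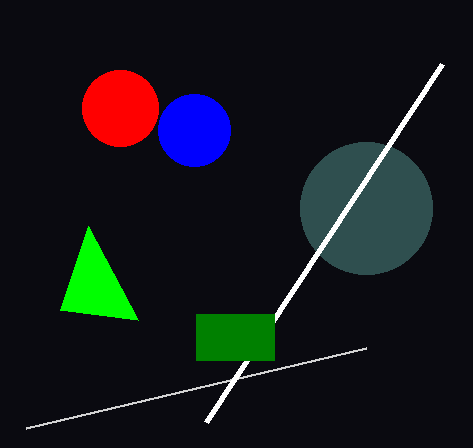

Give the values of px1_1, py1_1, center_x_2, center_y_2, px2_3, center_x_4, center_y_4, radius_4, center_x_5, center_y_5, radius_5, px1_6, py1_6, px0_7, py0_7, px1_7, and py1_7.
px1_1 = 26, py1_1 = 428, center_x_2 = 120, center_y_2 = 108, px2_3 = 138, center_x_4 = 366, center_y_4 = 208, radius_4 = 66, center_x_5 = 194, center_y_5 = 130, radius_5 = 36, px1_6 = 442, py1_6 = 64, px0_7 = 196, py0_7 = 314, px1_7 = 274, py1_7 = 360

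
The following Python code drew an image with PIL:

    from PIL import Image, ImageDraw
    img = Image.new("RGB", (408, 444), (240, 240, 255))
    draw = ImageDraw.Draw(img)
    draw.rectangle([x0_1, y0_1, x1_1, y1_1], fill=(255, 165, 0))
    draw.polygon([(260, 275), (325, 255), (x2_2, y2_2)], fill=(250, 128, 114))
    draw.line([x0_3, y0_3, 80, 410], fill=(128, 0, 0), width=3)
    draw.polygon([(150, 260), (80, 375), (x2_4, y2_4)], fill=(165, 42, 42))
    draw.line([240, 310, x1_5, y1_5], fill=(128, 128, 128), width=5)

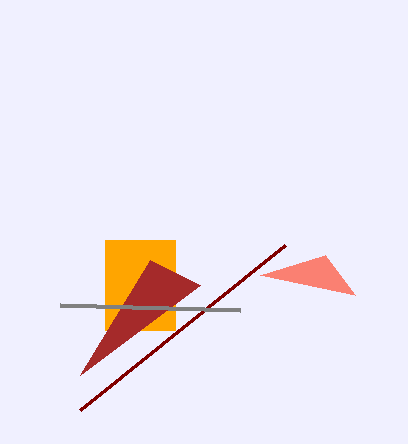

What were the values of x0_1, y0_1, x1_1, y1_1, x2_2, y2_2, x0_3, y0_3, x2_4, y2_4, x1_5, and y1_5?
x0_1 = 105, y0_1 = 240, x1_1 = 175, y1_1 = 330, x2_2 = 355, y2_2 = 295, x0_3 = 285, y0_3 = 245, x2_4 = 200, y2_4 = 285, x1_5 = 60, y1_5 = 305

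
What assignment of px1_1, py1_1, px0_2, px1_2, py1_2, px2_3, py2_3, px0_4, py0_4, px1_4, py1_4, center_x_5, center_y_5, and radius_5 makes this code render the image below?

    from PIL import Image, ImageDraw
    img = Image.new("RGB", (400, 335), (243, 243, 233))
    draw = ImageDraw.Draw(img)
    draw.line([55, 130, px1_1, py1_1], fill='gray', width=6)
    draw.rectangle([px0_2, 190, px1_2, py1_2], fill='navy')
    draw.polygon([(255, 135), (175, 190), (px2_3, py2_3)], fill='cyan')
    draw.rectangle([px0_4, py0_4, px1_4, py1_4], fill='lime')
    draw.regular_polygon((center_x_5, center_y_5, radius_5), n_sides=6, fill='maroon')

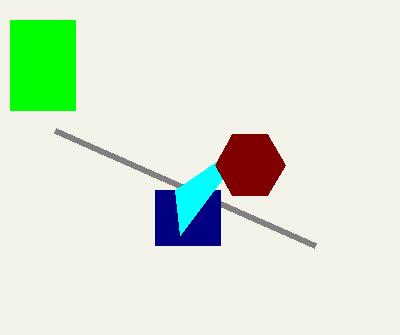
px1_1 = 315; py1_1 = 245; px0_2 = 155; px1_2 = 220; py1_2 = 245; px2_3 = 180; py2_3 = 235; px0_4 = 10; py0_4 = 20; px1_4 = 75; py1_4 = 110; center_x_5 = 250; center_y_5 = 165; radius_5 = 35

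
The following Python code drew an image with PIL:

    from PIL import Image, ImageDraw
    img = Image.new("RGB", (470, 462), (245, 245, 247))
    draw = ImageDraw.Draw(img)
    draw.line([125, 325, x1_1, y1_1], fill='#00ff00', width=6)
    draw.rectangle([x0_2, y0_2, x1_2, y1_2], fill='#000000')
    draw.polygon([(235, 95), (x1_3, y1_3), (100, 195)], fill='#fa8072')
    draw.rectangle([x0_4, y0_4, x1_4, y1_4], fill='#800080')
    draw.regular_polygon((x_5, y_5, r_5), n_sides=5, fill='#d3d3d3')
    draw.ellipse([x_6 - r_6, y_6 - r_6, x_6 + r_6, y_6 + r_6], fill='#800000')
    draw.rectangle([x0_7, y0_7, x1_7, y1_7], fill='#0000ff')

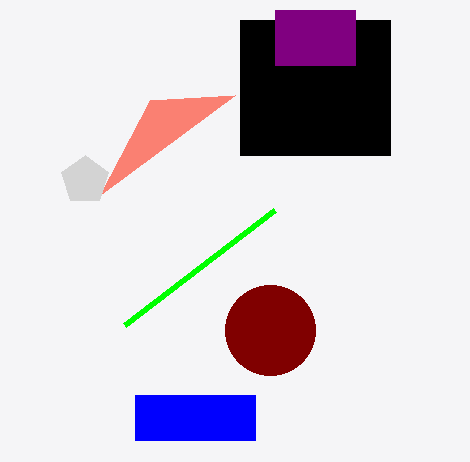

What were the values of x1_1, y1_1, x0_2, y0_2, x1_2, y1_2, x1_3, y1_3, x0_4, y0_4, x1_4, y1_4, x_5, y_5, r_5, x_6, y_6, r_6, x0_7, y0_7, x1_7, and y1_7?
x1_1 = 275, y1_1 = 210, x0_2 = 240, y0_2 = 20, x1_2 = 390, y1_2 = 155, x1_3 = 150, y1_3 = 100, x0_4 = 275, y0_4 = 10, x1_4 = 355, y1_4 = 65, x_5 = 85, y_5 = 180, r_5 = 25, x_6 = 270, y_6 = 330, r_6 = 45, x0_7 = 135, y0_7 = 395, x1_7 = 255, y1_7 = 440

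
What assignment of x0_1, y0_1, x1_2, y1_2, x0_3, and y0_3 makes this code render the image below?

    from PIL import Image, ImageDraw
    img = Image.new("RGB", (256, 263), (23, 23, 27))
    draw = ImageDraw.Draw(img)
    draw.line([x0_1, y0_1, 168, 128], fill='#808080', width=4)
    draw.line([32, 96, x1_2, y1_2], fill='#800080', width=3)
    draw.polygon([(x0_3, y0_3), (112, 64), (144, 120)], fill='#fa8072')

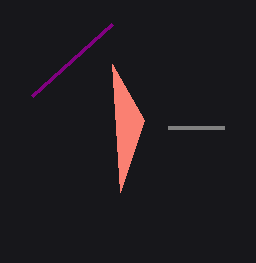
x0_1 = 224, y0_1 = 128, x1_2 = 112, y1_2 = 24, x0_3 = 120, y0_3 = 192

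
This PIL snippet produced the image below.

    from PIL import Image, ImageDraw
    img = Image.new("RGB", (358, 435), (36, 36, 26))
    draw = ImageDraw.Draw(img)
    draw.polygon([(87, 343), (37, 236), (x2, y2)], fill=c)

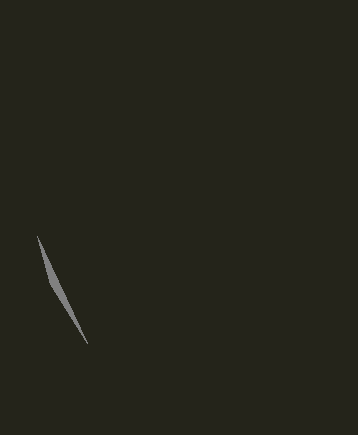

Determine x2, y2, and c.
x2 = 50
y2 = 284
c = 'gray'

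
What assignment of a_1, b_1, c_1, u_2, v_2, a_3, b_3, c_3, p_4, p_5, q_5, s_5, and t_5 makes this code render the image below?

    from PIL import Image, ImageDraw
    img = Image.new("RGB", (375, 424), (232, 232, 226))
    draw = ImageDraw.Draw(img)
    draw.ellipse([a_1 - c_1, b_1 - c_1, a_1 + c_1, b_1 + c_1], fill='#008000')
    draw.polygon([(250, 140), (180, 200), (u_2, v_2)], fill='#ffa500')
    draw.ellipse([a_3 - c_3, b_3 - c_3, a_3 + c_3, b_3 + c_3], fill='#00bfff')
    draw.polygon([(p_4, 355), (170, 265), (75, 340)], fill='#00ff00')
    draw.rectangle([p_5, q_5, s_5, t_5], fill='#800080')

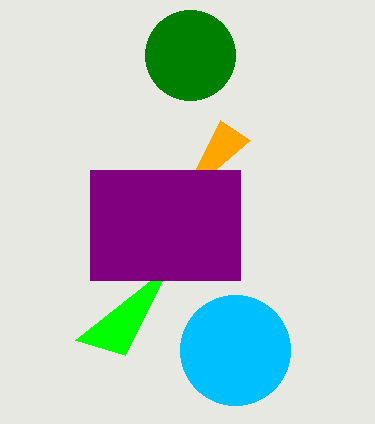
a_1 = 190; b_1 = 55; c_1 = 45; u_2 = 220; v_2 = 120; a_3 = 235; b_3 = 350; c_3 = 55; p_4 = 125; p_5 = 90; q_5 = 170; s_5 = 240; t_5 = 280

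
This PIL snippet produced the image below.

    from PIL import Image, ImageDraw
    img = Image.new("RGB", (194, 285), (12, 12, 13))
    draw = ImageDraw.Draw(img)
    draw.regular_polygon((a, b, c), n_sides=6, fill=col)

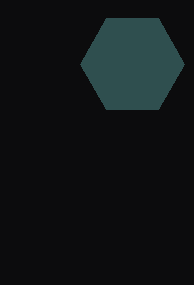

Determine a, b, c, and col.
a = 132, b = 64, c = 52, col = 'darkslategray'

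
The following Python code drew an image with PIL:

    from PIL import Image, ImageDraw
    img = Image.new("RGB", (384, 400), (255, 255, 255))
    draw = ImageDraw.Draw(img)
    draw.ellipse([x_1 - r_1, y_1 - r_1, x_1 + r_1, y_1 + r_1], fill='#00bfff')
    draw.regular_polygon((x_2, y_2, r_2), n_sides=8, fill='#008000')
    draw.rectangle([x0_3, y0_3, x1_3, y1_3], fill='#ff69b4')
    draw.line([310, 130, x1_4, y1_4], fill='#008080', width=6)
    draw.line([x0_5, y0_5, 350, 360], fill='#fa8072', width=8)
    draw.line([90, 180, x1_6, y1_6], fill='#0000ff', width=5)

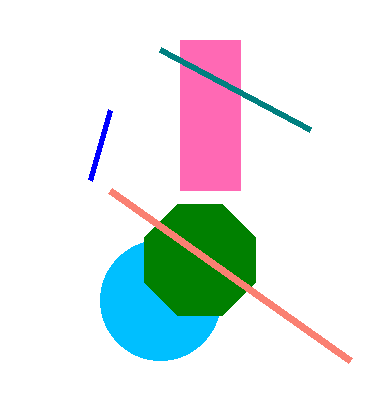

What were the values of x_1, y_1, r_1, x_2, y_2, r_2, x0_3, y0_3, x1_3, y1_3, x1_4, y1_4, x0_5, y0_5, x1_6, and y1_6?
x_1 = 160, y_1 = 300, r_1 = 60, x_2 = 200, y_2 = 260, r_2 = 60, x0_3 = 180, y0_3 = 40, x1_3 = 240, y1_3 = 190, x1_4 = 160, y1_4 = 50, x0_5 = 110, y0_5 = 190, x1_6 = 110, y1_6 = 110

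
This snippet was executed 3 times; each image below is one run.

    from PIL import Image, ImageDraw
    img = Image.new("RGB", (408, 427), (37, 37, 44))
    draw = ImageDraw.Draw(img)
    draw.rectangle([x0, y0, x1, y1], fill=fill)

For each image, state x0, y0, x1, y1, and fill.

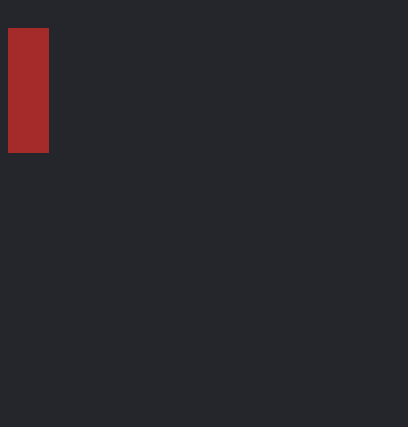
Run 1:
x0 = 8, y0 = 28, x1 = 48, y1 = 152, fill = 'brown'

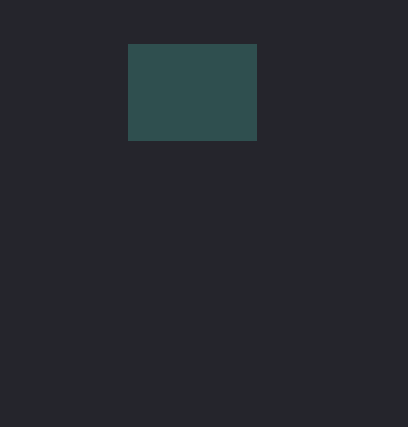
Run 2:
x0 = 128
y0 = 44
x1 = 256
y1 = 140
fill = 'darkslategray'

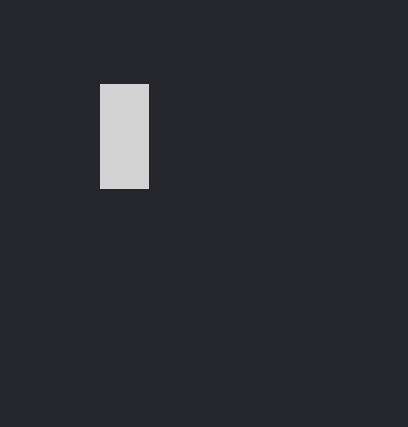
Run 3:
x0 = 100; y0 = 84; x1 = 148; y1 = 188; fill = 'lightgray'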